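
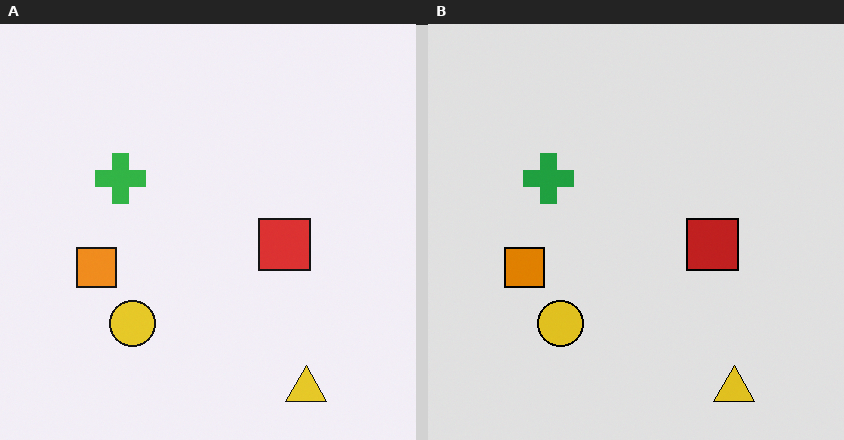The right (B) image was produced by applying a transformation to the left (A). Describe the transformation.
It was moderately posterized.

Each flat color has snapped to a coarser quantized level — most visibly, the near-white background has dropped to a flat grey.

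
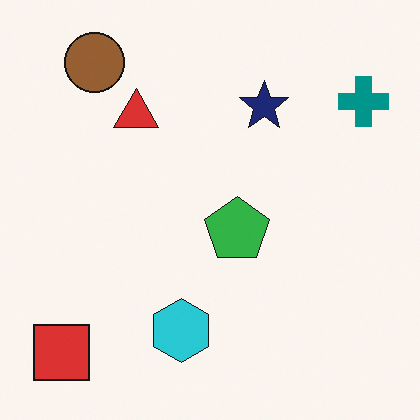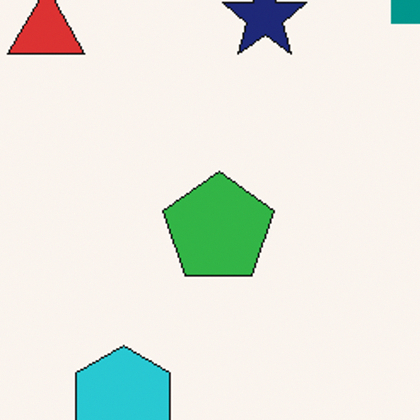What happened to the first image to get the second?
Cropped tightly and scaled back up.

The visible shapes are larger and the field of view is narrower; shapes near the original edges may be partly or wholly outside the frame — a crop-and-rescale.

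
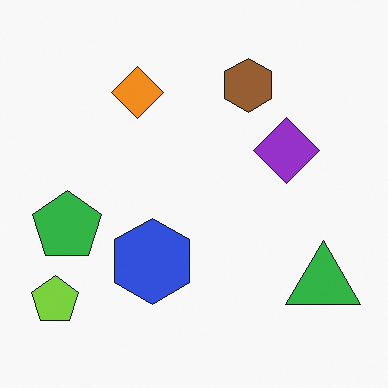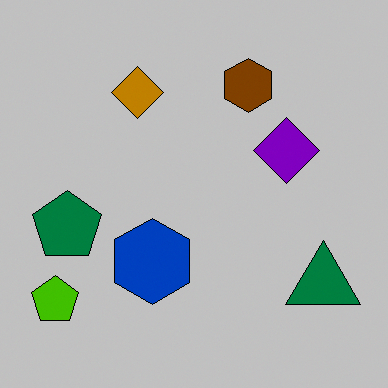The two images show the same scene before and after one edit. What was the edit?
The transformation is: heavily posterized to just a handful of flat colors.

Each flat color has snapped to a coarser quantized level — most visibly, the near-white background has dropped to a flat grey.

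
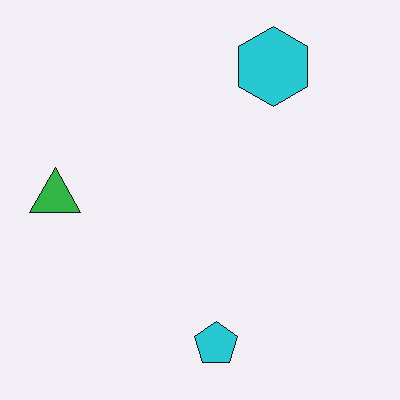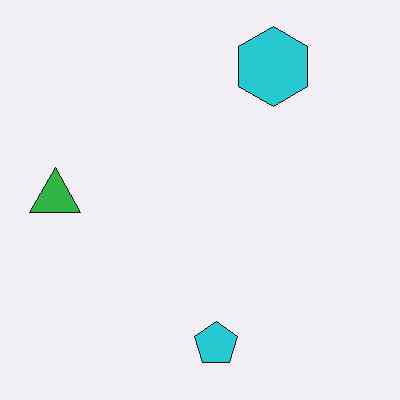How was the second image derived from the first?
The transformation is: JPEG-compressed with visible artifacts.

Blocky 8×8 compression artifacts appear around shape edges and the flat background shows ringing — characteristic JPEG degradation.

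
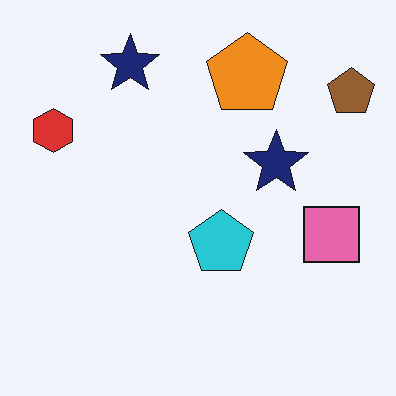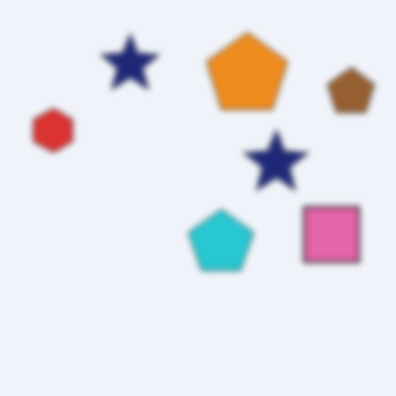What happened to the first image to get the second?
The transformation is: moderately blurred.

Shape edges and outlines are uniformly softened across the whole image.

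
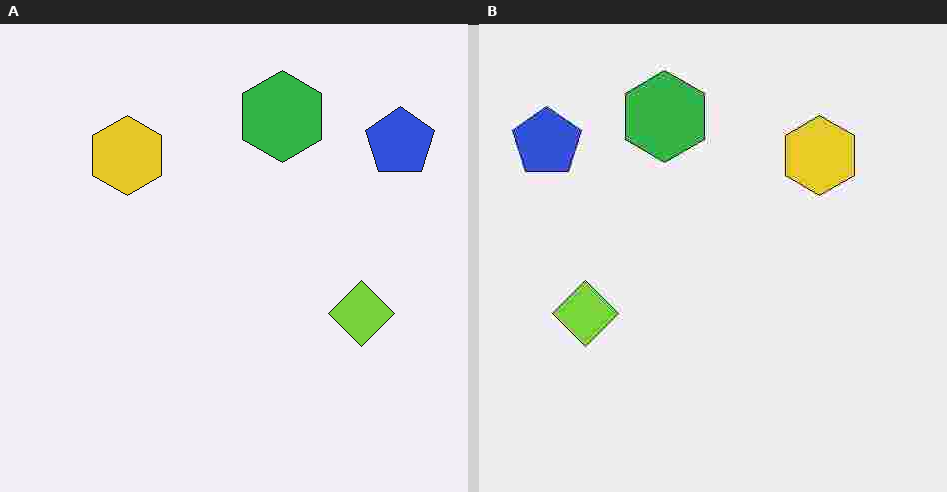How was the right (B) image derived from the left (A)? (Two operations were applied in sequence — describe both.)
It was flipped horizontally (left ↔ right), then degraded with heavy JPEG compression.

The blue pentagon is in the top-right of the left (A) image and the top-left of the right (B) — shapes on opposite sides of the vertical midline have swapped in a mirror flip. Blocky 8×8 compression artifacts appear around shape edges and the flat background shows ringing — characteristic JPEG degradation.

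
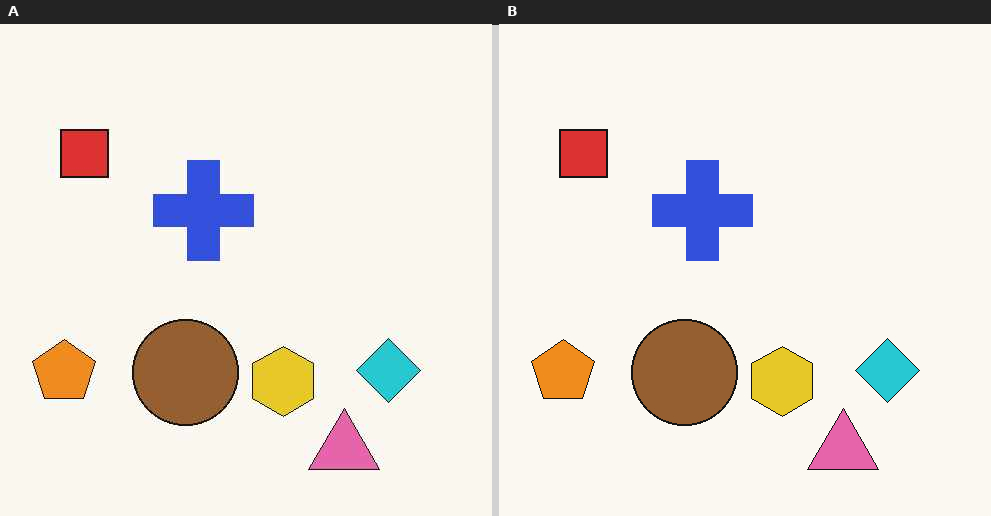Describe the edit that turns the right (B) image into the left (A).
The image was JPEG-compressed with visible artifacts.

Blocky 8×8 compression artifacts appear around shape edges and the flat background shows ringing — characteristic JPEG degradation.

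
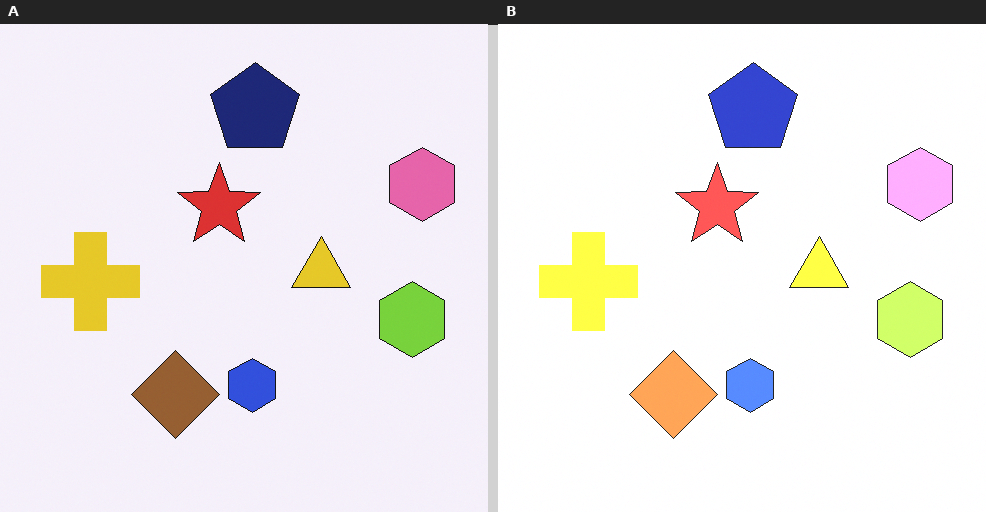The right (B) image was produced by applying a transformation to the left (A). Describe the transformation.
The image was noticeably brightened.

Every pixel — background and shapes alike — is uniformly brightened.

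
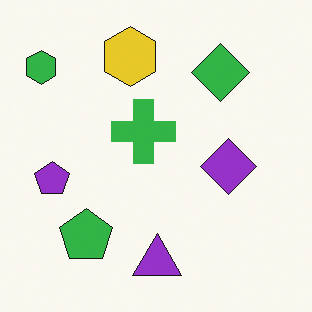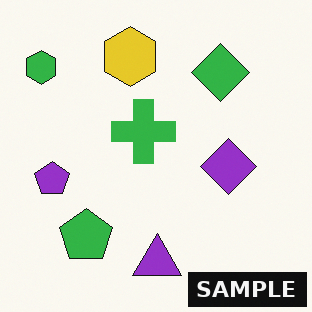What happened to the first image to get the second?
It was watermarked with the text "SAMPLE" in the lower-right corner.

A dark label reading "SAMPLE" appears in the lower-right corner.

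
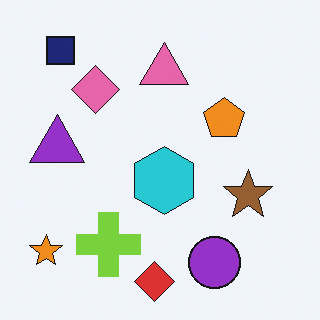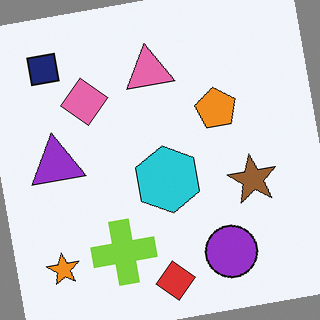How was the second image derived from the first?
Rotated counter-clockwise by a small amount.

Every shape is tilted by the same angle and the image corners show triangular fill wedges — a whole-image rotation by a non-right angle.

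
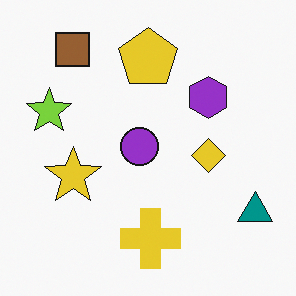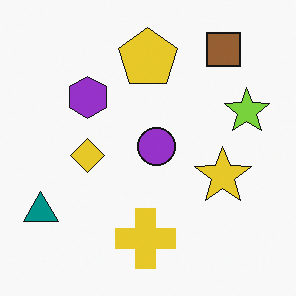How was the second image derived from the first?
The transformation is: flipped horizontally (left ↔ right).

The teal triangle is in the bottom-right of the first image and the bottom-left of the second — shapes on opposite sides of the vertical midline have swapped in a mirror flip.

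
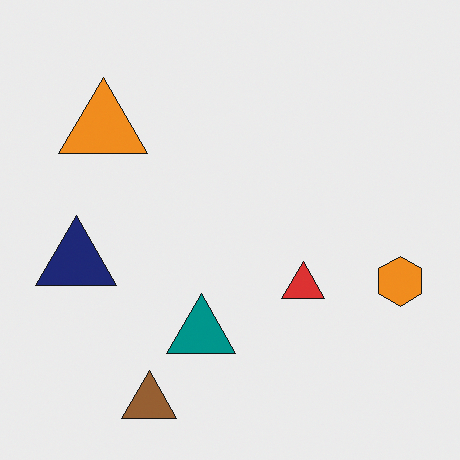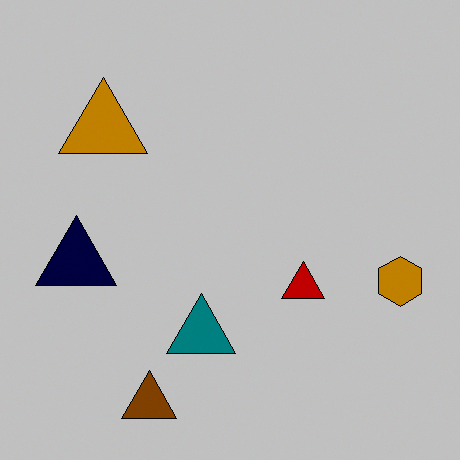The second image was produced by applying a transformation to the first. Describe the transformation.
Heavily posterized to just a handful of flat colors.

Each flat color has snapped to a coarser quantized level — most visibly, the near-white background has dropped to a flat grey.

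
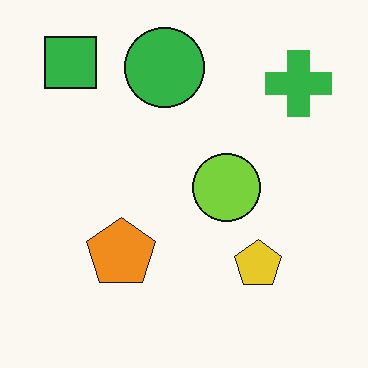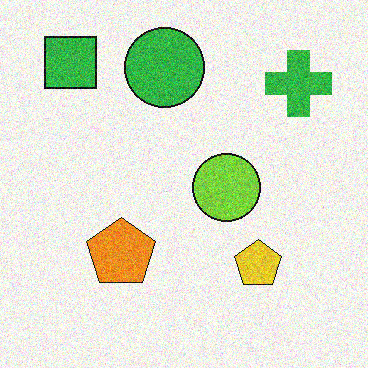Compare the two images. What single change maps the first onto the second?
The second image is the first degraded with moderate additive noise.

Random speckle covers the whole image, including the flat background.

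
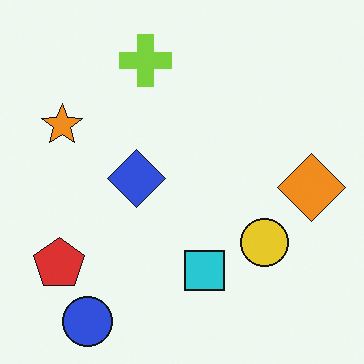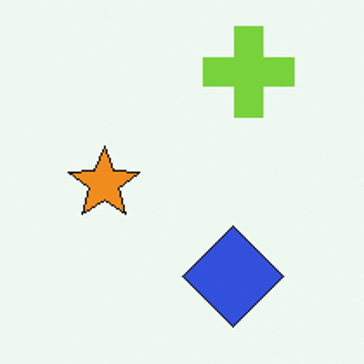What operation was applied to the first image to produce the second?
The second image is the first cropped tightly and scaled back up.

The visible shapes are larger and the field of view is narrower; shapes near the original edges may be partly or wholly outside the frame — a crop-and-rescale.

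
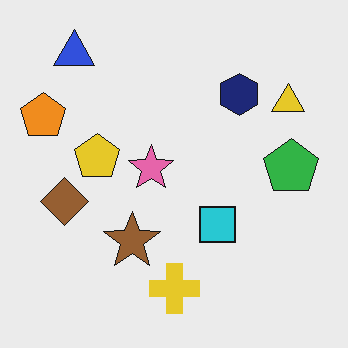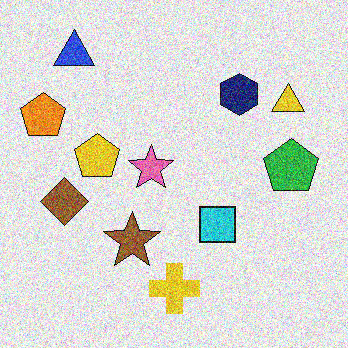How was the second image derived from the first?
The image was degraded with a thick layer of grain.

Random speckle covers the whole image, including the flat background.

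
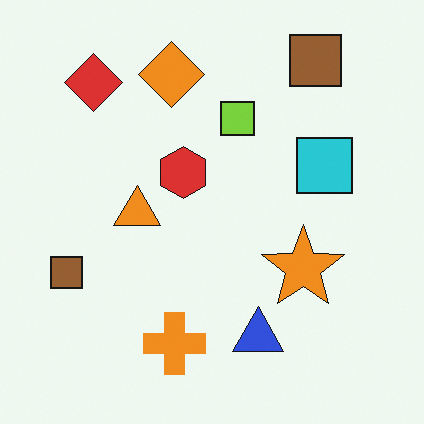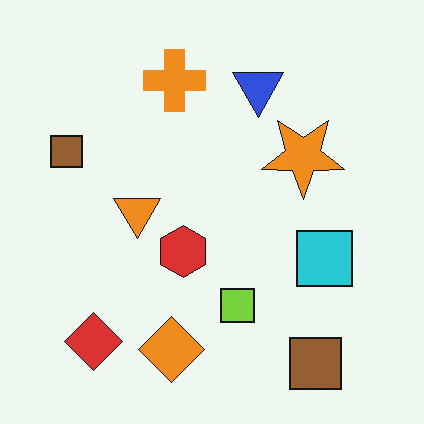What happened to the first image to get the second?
It was flipped vertically (top ↔ bottom).

The orange diamond is in the top of the first image and the bottom of the second — shapes on opposite sides of the horizontal midline have swapped in a mirror flip.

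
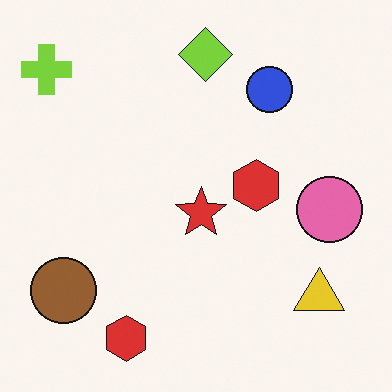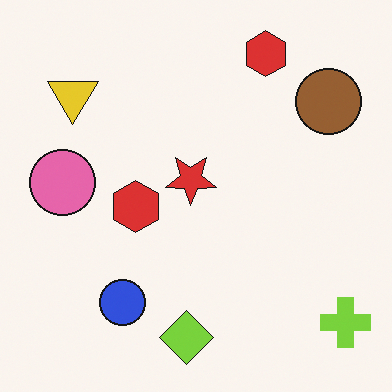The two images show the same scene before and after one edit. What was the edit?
It was rotated 180°.

The lime cross sits in the top-left of the first image and the bottom-right of the second — consistent with a whole-image 180° rotation.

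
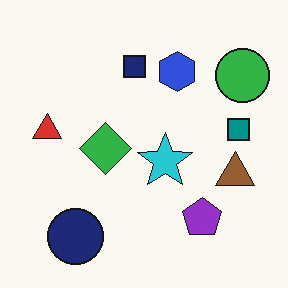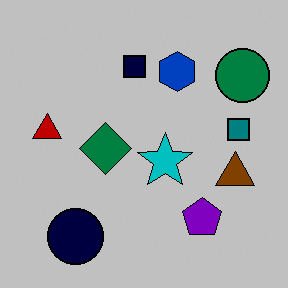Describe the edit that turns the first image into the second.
The transformation is: aggressively posterized.

Each flat color has snapped to a coarser quantized level — most visibly, the near-white background has dropped to a flat grey.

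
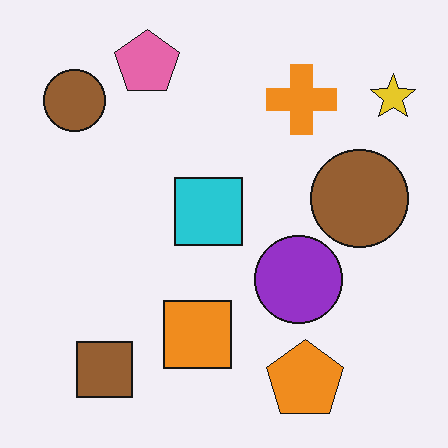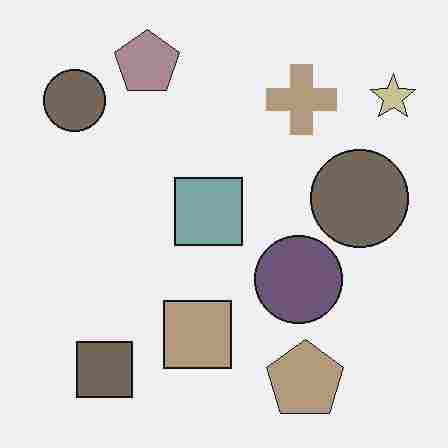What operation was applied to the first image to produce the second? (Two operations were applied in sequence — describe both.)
This is the original image made much more muted (saturation change), then degraded with heavy JPEG compression.

All colors are more muted and greyish — a global saturation change. Blocky 8×8 compression artifacts appear around shape edges and the flat background shows ringing — characteristic JPEG degradation.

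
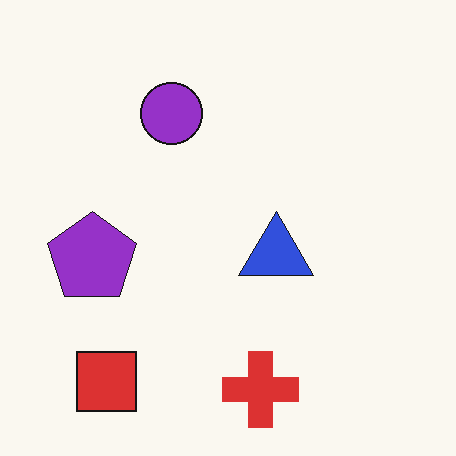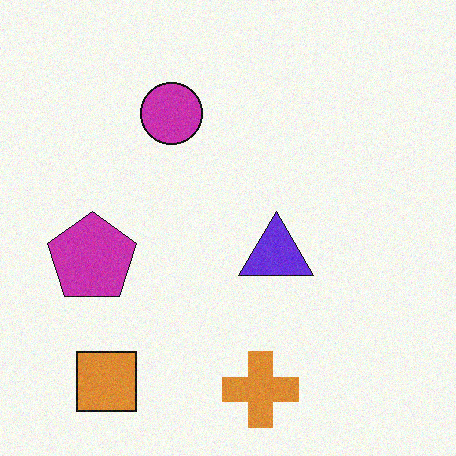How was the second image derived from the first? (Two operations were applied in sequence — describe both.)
The image was hue-shifted slightly, then degraded with subtle gaussian noise.

Every shape's color has rotated by the same amount around the hue wheel — a uniform hue shift. Random speckle covers the whole image, including the flat background.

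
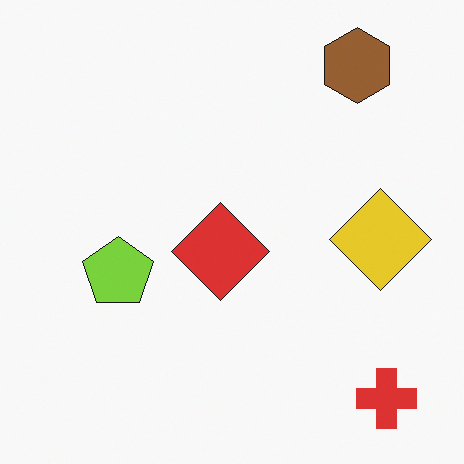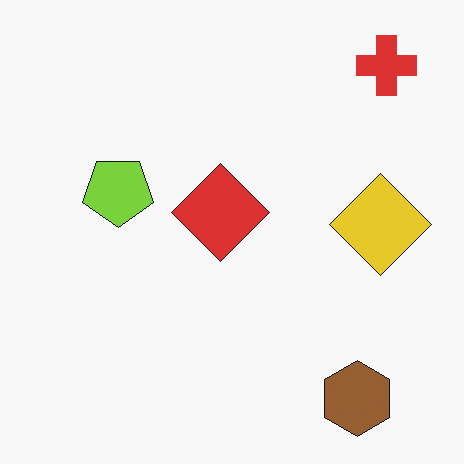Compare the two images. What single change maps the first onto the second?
Flipped vertically (top ↔ bottom).

The brown hexagon is in the top-right of the first image and the bottom-right of the second — shapes on opposite sides of the horizontal midline have swapped in a mirror flip.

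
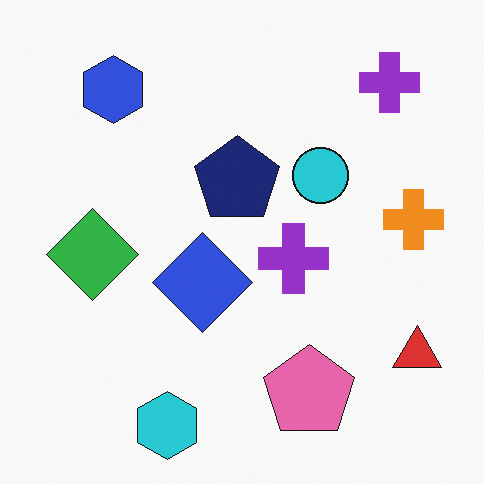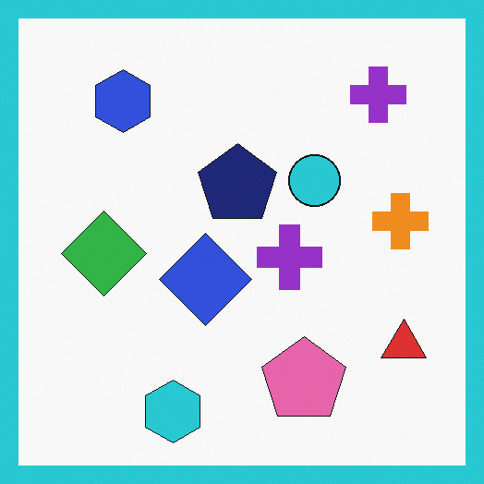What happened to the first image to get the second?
The image was framed with a cyan border.

A solid cyan frame runs around the edge of the second image, with the content slightly shrunk inside it.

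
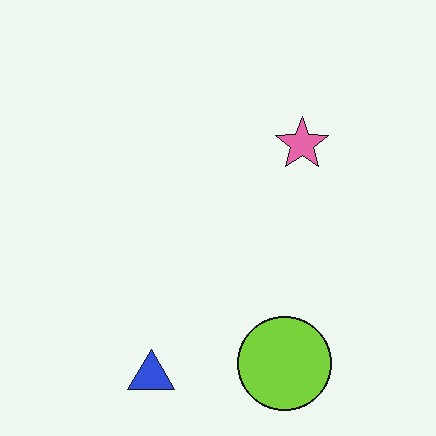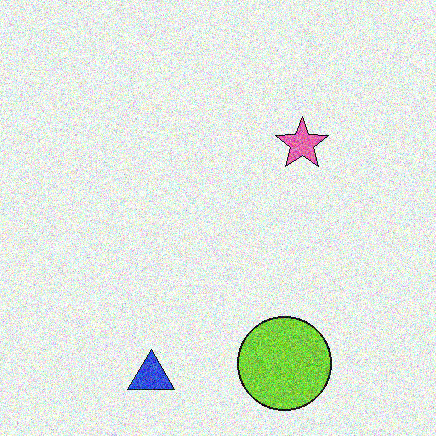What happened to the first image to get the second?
Degraded with a thick layer of grain.

Random speckle covers the whole image, including the flat background.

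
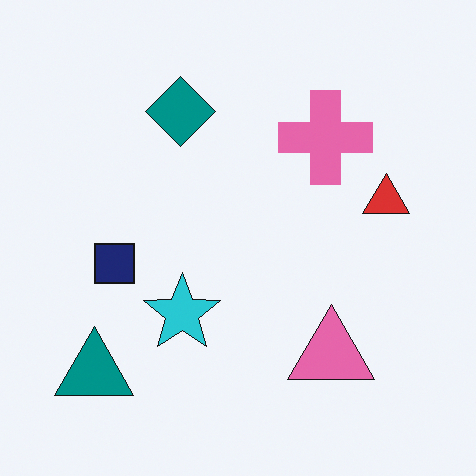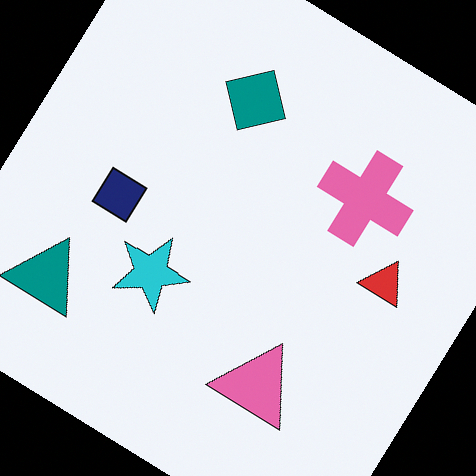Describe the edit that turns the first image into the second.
The second image is the first rotated clockwise by a large amount — several tens of degrees.

Every shape is tilted by the same angle and the image corners show triangular fill wedges — a whole-image rotation by a non-right angle.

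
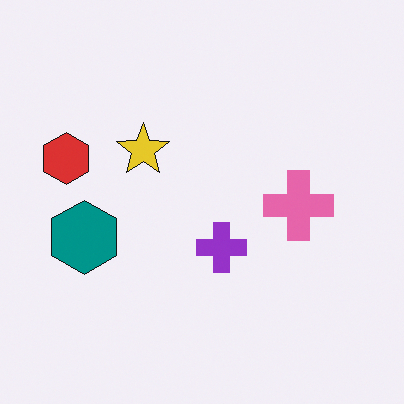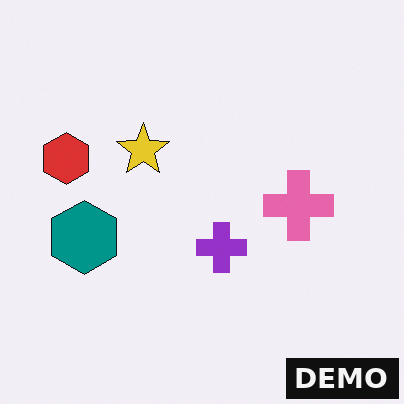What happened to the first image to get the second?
The transformation is: watermarked with the text "DEMO" in the lower-right corner.

A dark label reading "DEMO" appears in the lower-right corner.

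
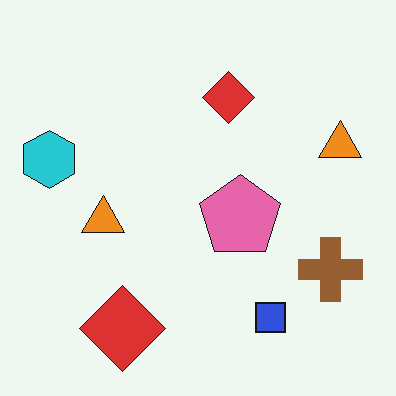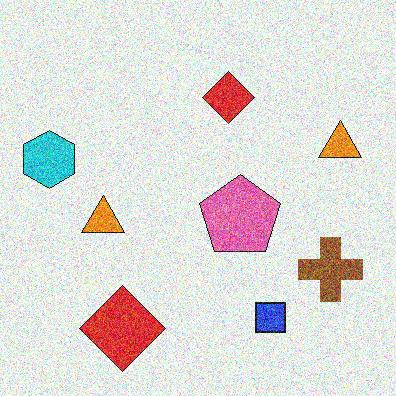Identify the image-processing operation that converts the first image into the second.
This is the original image degraded with strong gaussian noise.

Random speckle covers the whole image, including the flat background.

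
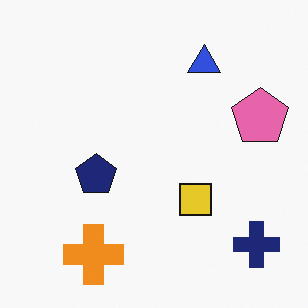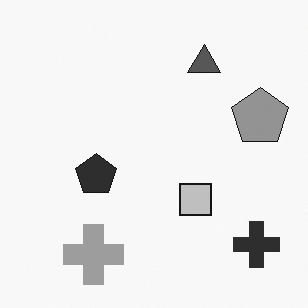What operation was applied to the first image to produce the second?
This is the original image converted to grayscale.

All color is removed — every shape is now a shade of grey.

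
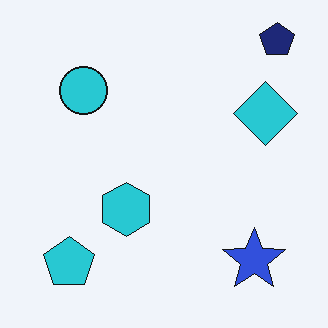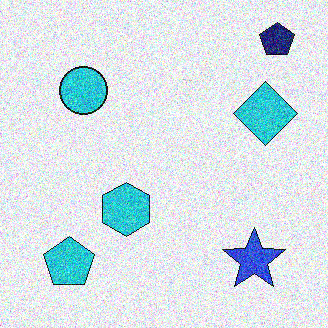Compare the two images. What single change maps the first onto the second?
The transformation is: degraded with heavy additive noise.

Random speckle covers the whole image, including the flat background.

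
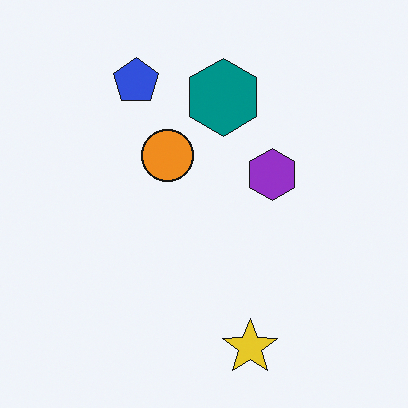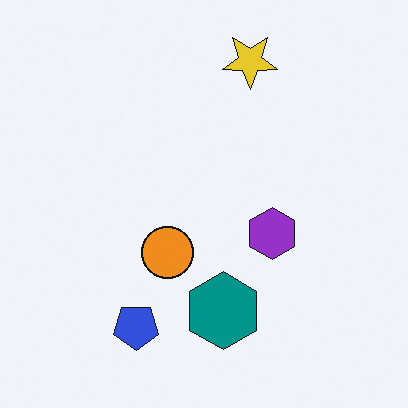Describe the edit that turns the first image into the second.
The transformation is: flipped vertically (top ↔ bottom).

The yellow star is in the bottom of the first image and the top of the second — shapes on opposite sides of the horizontal midline have swapped in a mirror flip.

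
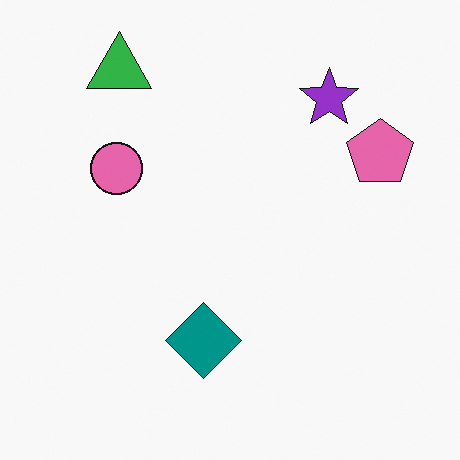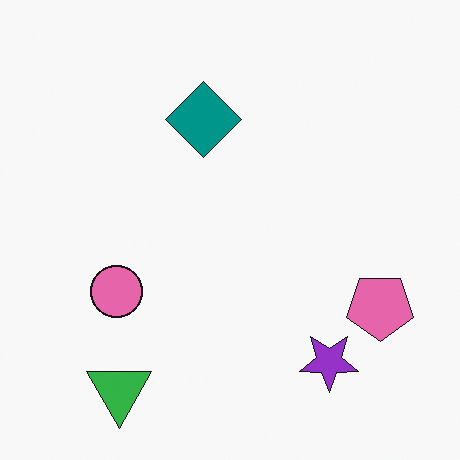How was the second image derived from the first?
This is the original image flipped vertically (top ↔ bottom).

The green triangle is in the top-left of the first image and the bottom-left of the second — shapes on opposite sides of the horizontal midline have swapped in a mirror flip.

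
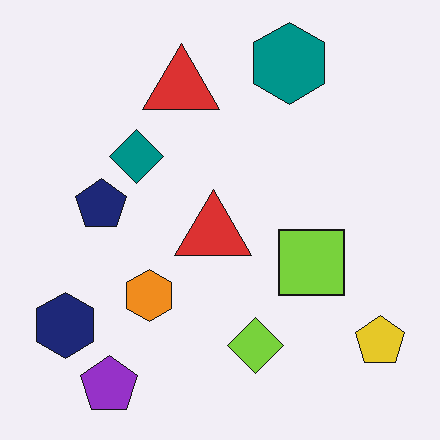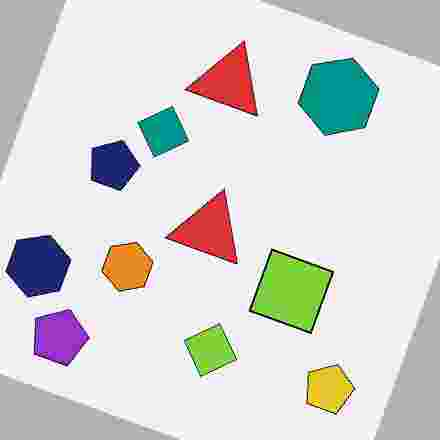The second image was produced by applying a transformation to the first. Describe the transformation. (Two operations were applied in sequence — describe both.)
The transformation is: rotated clockwise by a moderate amount, then heavily JPEG-compressed with obvious blocking artifacts.

Every shape is tilted by the same angle and the image corners show triangular fill wedges — a whole-image rotation by a non-right angle. Blocky 8×8 compression artifacts appear around shape edges and the flat background shows ringing — characteristic JPEG degradation.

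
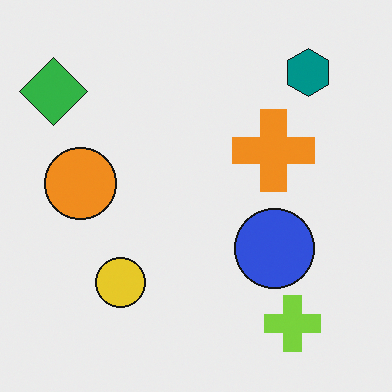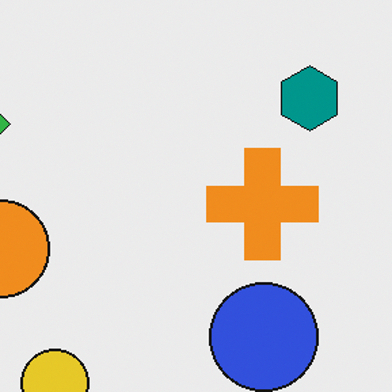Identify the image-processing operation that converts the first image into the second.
Cropped slightly and scaled back up.

The visible shapes are larger and the field of view is narrower; shapes near the original edges may be partly or wholly outside the frame — a crop-and-rescale.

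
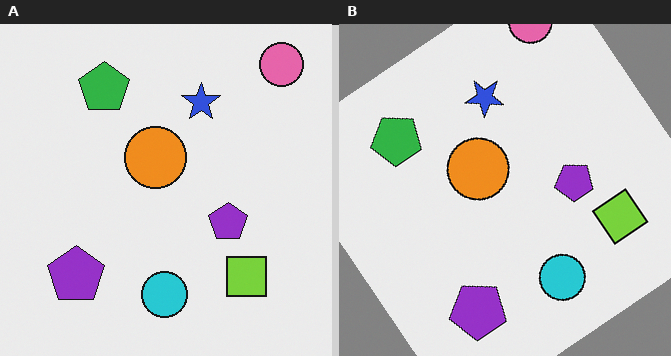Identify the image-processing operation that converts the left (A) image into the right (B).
This is the original image rotated counter-clockwise by a large amount — several tens of degrees.

Every shape is tilted by the same angle and the image corners show triangular fill wedges — a whole-image rotation by a non-right angle.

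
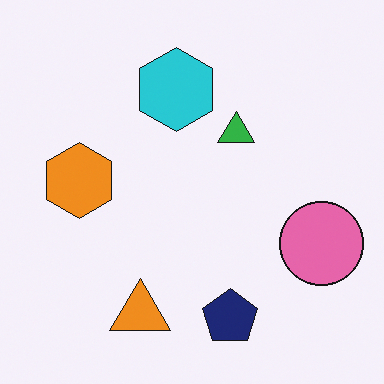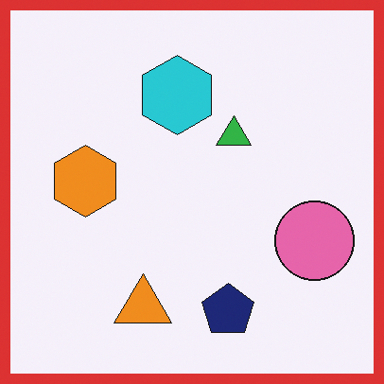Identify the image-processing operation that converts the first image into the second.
The second image is the first framed with a red border.

A solid red frame runs around the edge of the second image, with the content slightly shrunk inside it.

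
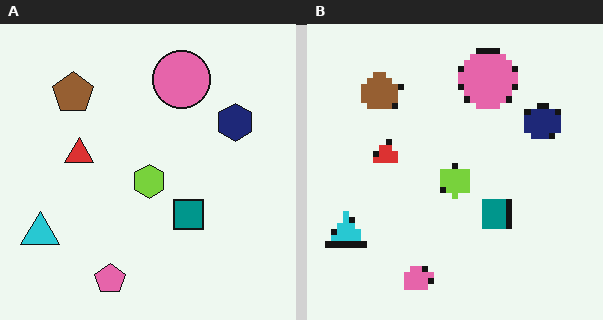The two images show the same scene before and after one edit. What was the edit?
It was moderately pixelated.

Shapes are reduced to large square blocks; fine edges and outlines are lost — a downscale-then-upscale (mosaic) effect.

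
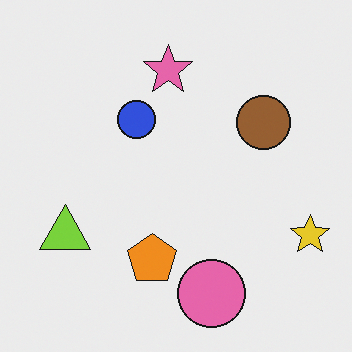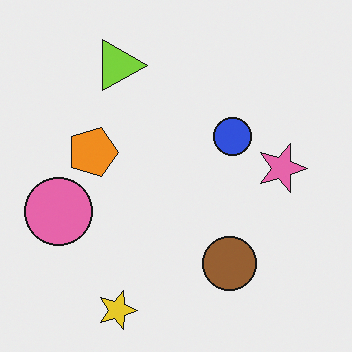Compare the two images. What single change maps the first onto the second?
The second image is the first rotated 90° clockwise.

The yellow star sits in the bottom-right of the first image and the bottom-left of the second — consistent with a whole-image 90° clockwise rotation.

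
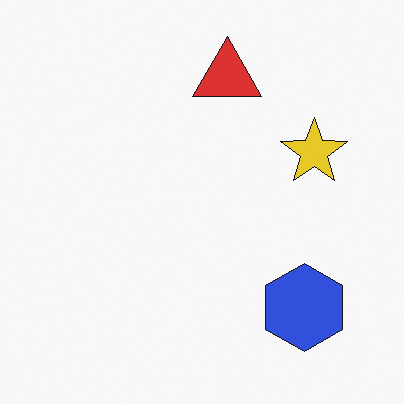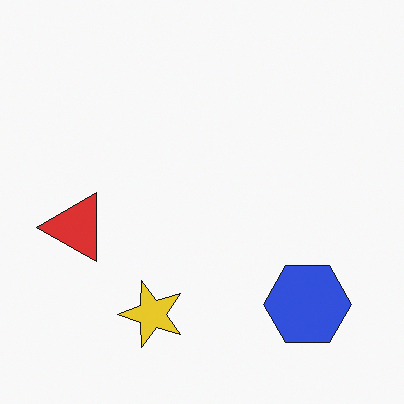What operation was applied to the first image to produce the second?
The transformation is: transposed (reflected across the top-left ↔ bottom-right diagonal).

Shapes have swapped their row and column positions — what was in the top-right is now in the bottom-left — a diagonal reflection.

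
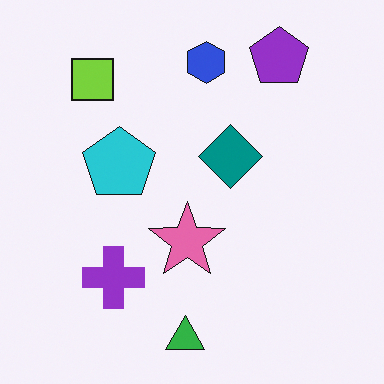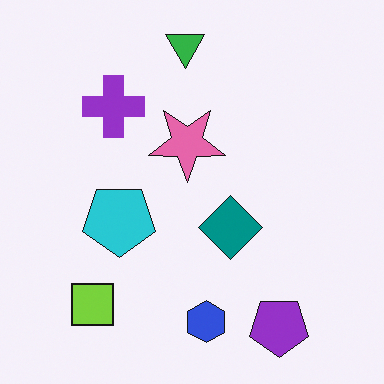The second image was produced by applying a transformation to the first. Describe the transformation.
The second image is the first flipped vertically (top ↔ bottom).

The green triangle is in the bottom of the first image and the top of the second — shapes on opposite sides of the horizontal midline have swapped in a mirror flip.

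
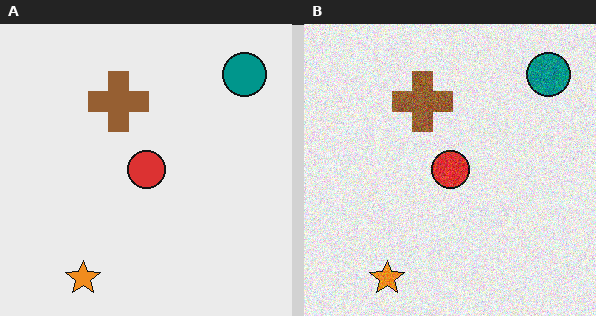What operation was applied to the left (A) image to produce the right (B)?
The image was degraded with moderate additive noise.

Random speckle covers the whole image, including the flat background.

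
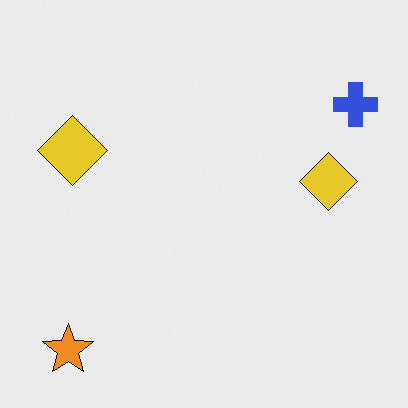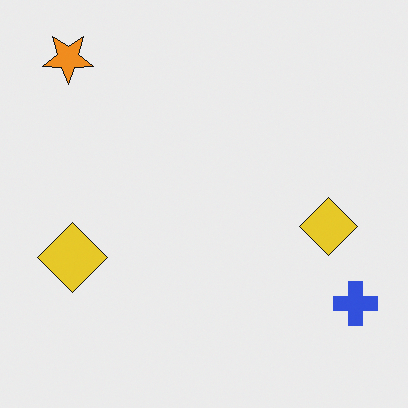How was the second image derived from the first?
The second image is the first flipped vertically (top ↔ bottom).

The orange star is in the bottom-left of the first image and the top-left of the second — shapes on opposite sides of the horizontal midline have swapped in a mirror flip.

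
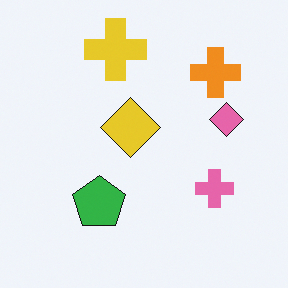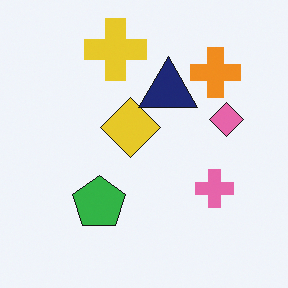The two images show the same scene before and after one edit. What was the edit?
The image was overlaid with an additional navy triangle.

A navy triangle appears in the second image that is absent from the first.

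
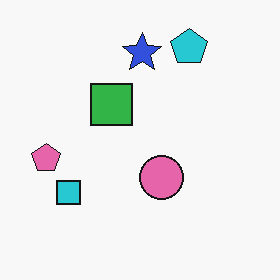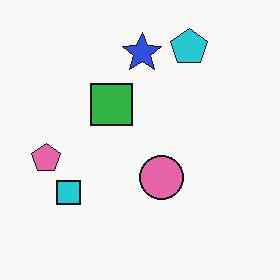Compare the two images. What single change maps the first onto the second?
The second image is the first given moderate JPEG compression.

Blocky 8×8 compression artifacts appear around shape edges and the flat background shows ringing — characteristic JPEG degradation.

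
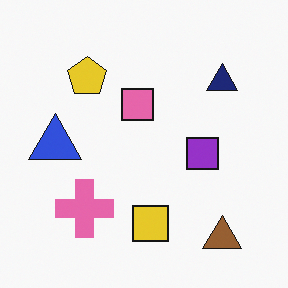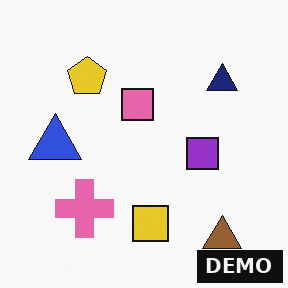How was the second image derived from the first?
The transformation is: watermarked with the text "DEMO" in the lower-right corner.

A dark label reading "DEMO" appears in the lower-right corner.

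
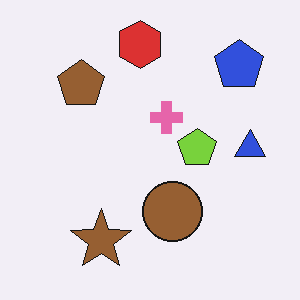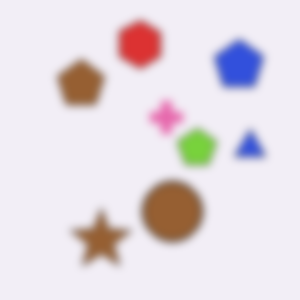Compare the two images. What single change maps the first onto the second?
It was noticeably gaussian-blurred.

Shape edges and outlines are uniformly softened across the whole image.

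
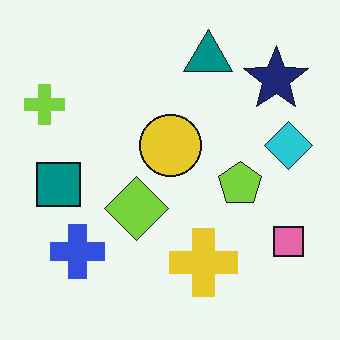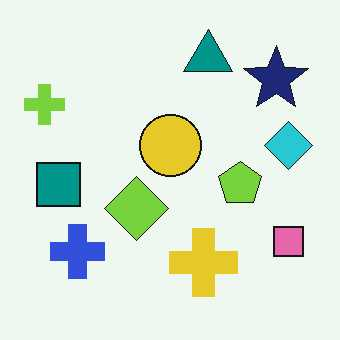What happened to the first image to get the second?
The second image is the first JPEG-compressed with visible artifacts.

Blocky 8×8 compression artifacts appear around shape edges and the flat background shows ringing — characteristic JPEG degradation.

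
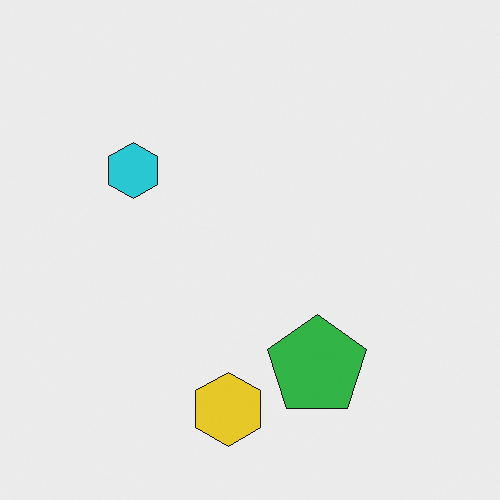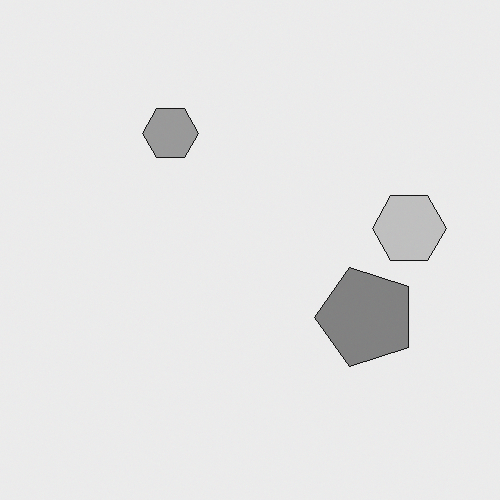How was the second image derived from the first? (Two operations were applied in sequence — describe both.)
The transformation is: converted to grayscale, then transposed (reflected across the top-left ↔ bottom-right diagonal).

All color is removed — every shape is now a shade of grey. Shapes have swapped their row and column positions — what was in the top-right is now in the bottom-left — a diagonal reflection.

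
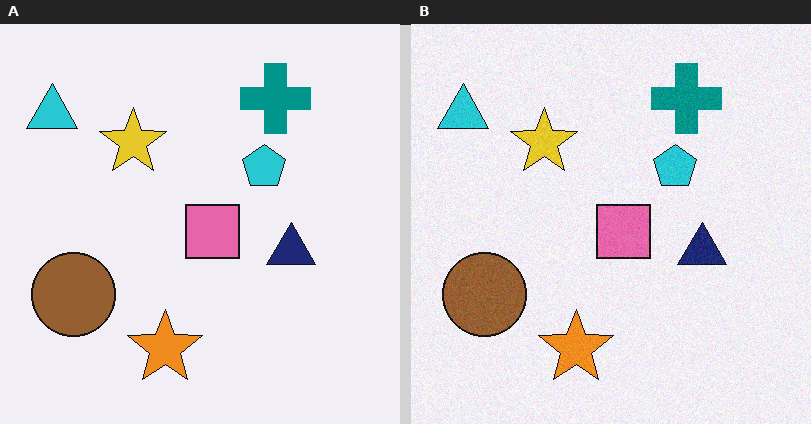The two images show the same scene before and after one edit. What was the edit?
The transformation is: degraded with light additive noise.

Random speckle covers the whole image, including the flat background.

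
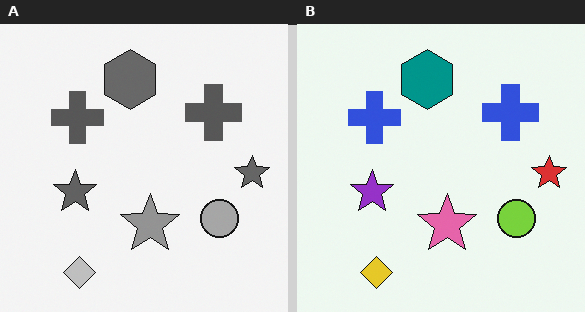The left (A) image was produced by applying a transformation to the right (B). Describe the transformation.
It was converted to grayscale.

All color is removed — every shape is now a shade of grey.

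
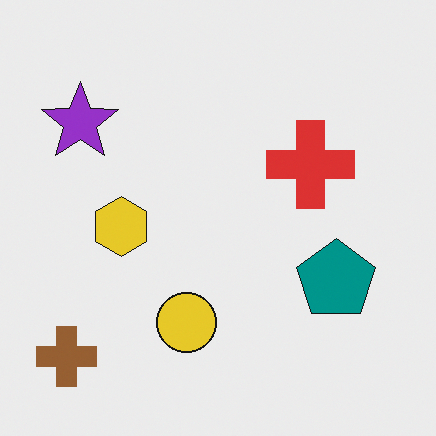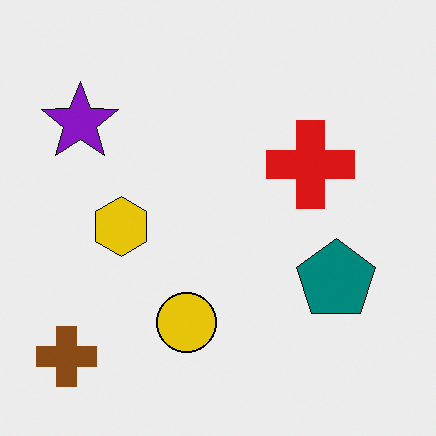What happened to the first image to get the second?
This is the original image given slightly increased contrast.

Tones are pushed away from mid-grey across the whole image — a global contrast change.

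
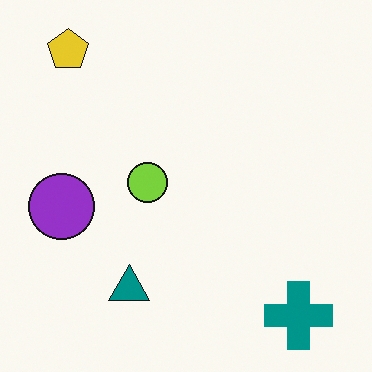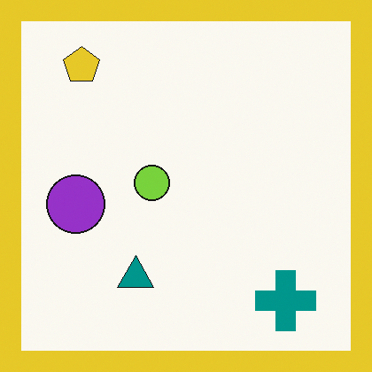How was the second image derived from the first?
It was framed with a yellow border.

A solid yellow frame runs around the edge of the second image, with the content slightly shrunk inside it.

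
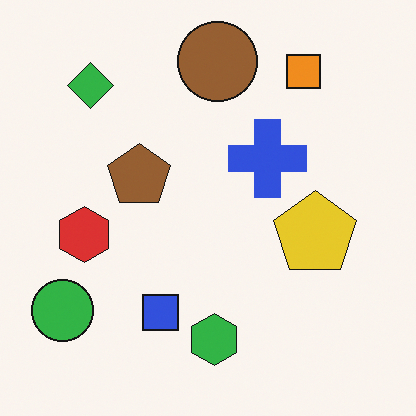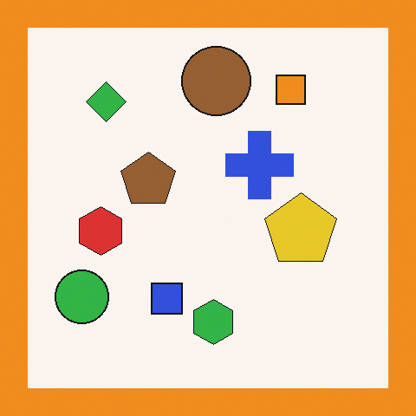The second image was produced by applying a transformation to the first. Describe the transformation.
The image was framed with a orange border.

A solid orange frame runs around the edge of the second image, with the content slightly shrunk inside it.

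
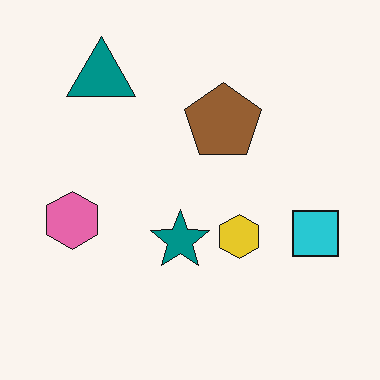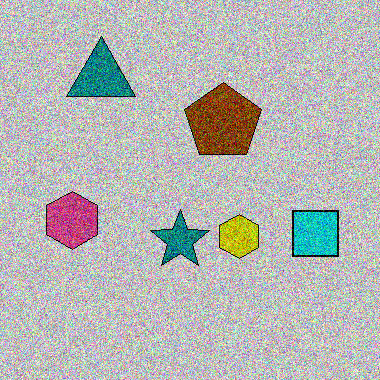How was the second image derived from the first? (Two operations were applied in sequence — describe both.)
Heavily posterized to just a handful of flat colors, then degraded with a thick layer of grain.

Each flat color has snapped to a coarser quantized level — most visibly, the near-white background has dropped to a flat grey. Random speckle covers the whole image, including the flat background.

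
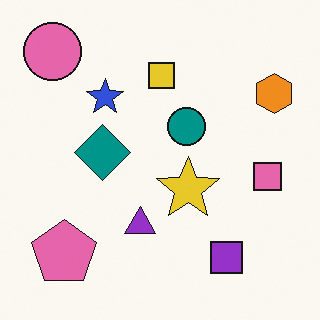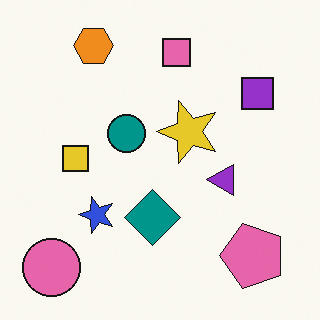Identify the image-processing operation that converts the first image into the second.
The image was rotated 90° counter-clockwise.

The pink circle sits in the top-left of the first image and the bottom-left of the second — consistent with a whole-image 90° counter-clockwise rotation.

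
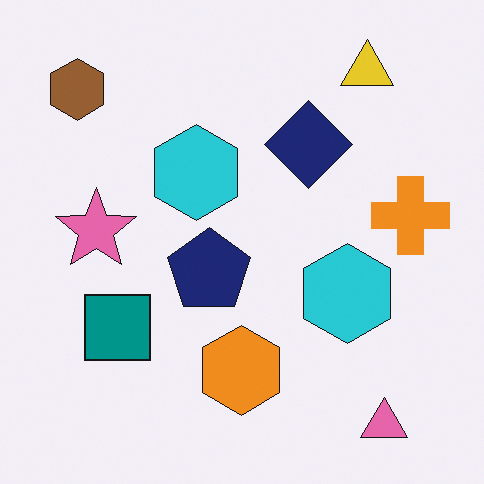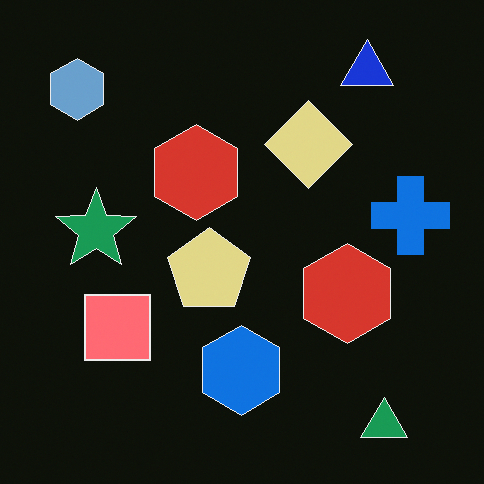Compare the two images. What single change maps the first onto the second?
The image was color-inverted (negative).

The light background has become dark and every shape's color is its complement — a photographic negative.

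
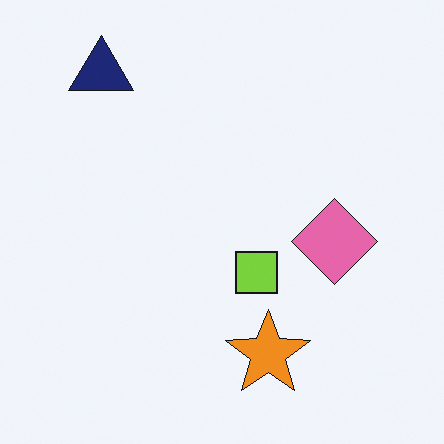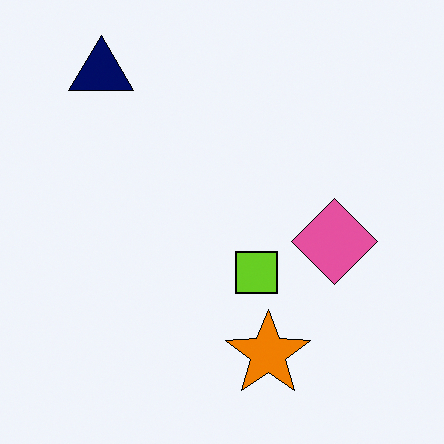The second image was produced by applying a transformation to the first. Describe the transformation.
The transformation is: given slightly increased contrast.

Tones are pushed away from mid-grey across the whole image — a global contrast change.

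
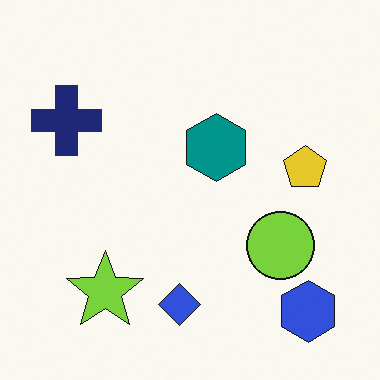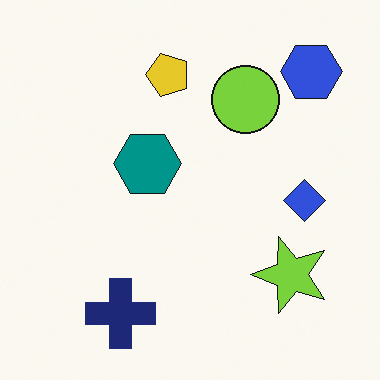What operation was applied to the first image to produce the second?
Rotated 90° counter-clockwise.

The blue hexagon sits in the bottom-right of the first image and the top-right of the second — consistent with a whole-image 90° counter-clockwise rotation.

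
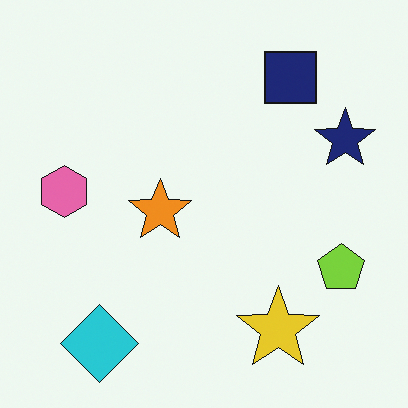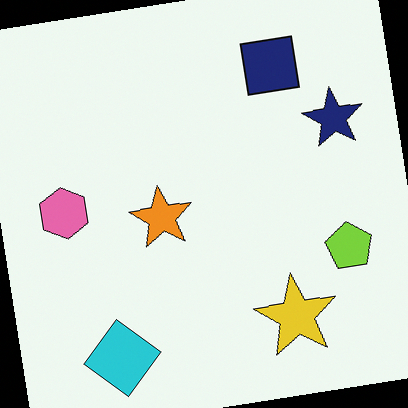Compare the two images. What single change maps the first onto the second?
It was rotated counter-clockwise by a small amount.

Every shape is tilted by the same angle and the image corners show triangular fill wedges — a whole-image rotation by a non-right angle.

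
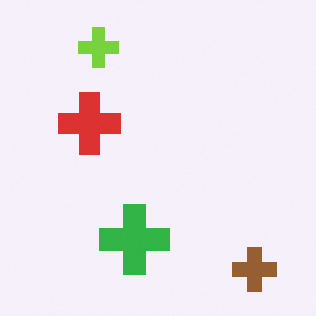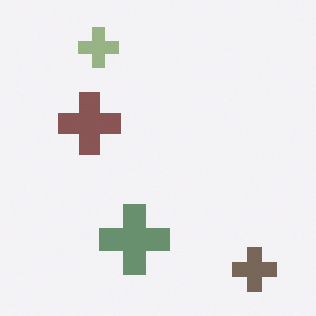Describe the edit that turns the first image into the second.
This is the original image heavily desaturated.

All colors are more muted and greyish — a global saturation change.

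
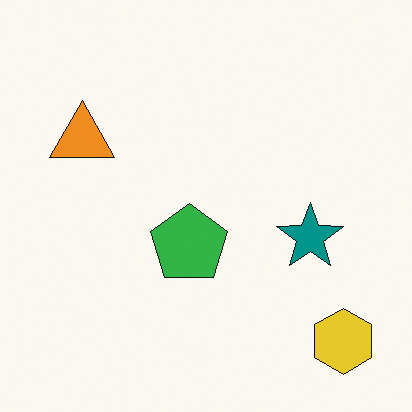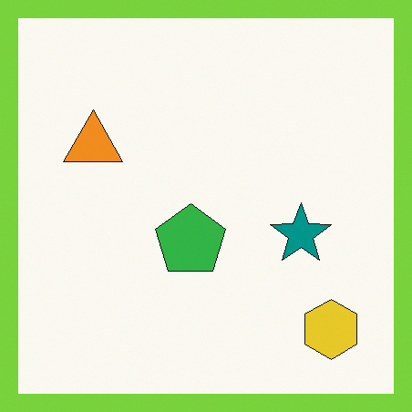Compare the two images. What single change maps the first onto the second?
Framed with a lime border.

A solid lime frame runs around the edge of the second image, with the content slightly shrunk inside it.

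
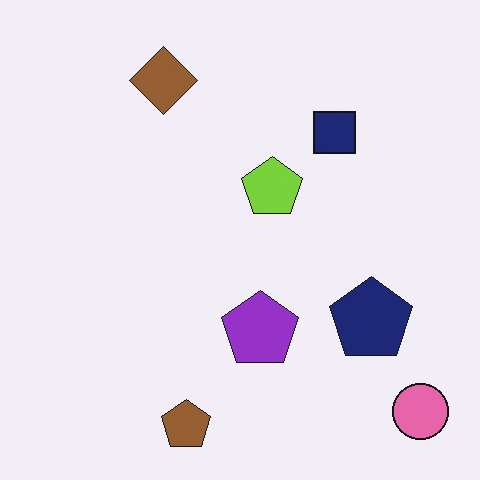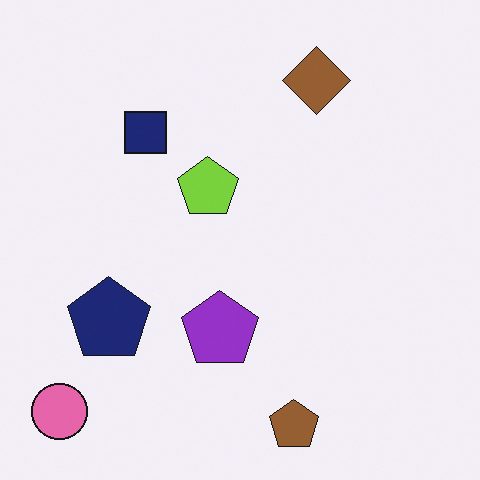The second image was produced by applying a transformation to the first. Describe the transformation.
The transformation is: flipped horizontally (left ↔ right).

The pink circle is in the bottom-right of the first image and the bottom-left of the second — shapes on opposite sides of the vertical midline have swapped in a mirror flip.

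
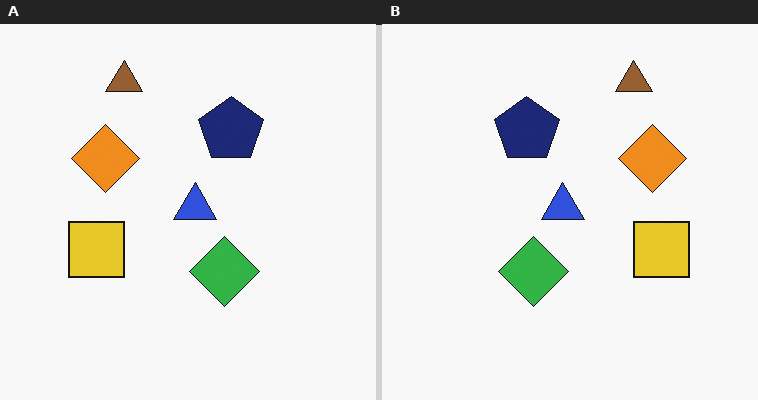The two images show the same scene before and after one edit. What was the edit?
The transformation is: flipped horizontally (left ↔ right).

The yellow square is in the left of the left (A) image and the right of the right (B) — shapes on opposite sides of the vertical midline have swapped in a mirror flip.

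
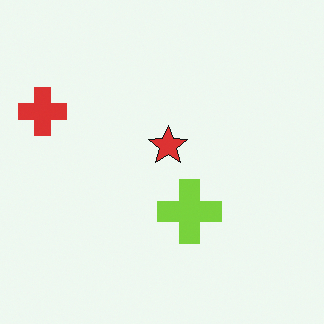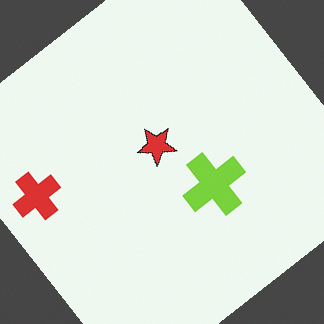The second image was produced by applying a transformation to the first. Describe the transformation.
The transformation is: rotated counter-clockwise by a large amount — several tens of degrees.

Every shape is tilted by the same angle and the image corners show triangular fill wedges — a whole-image rotation by a non-right angle.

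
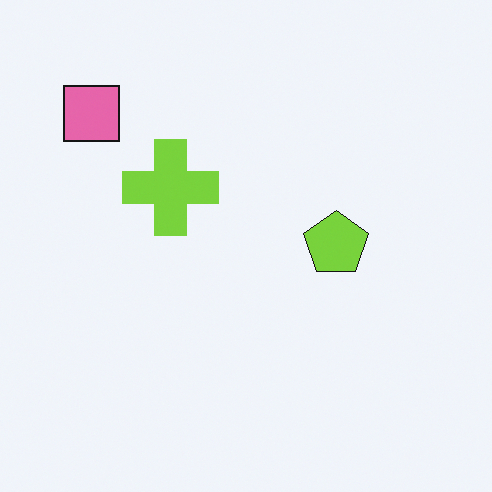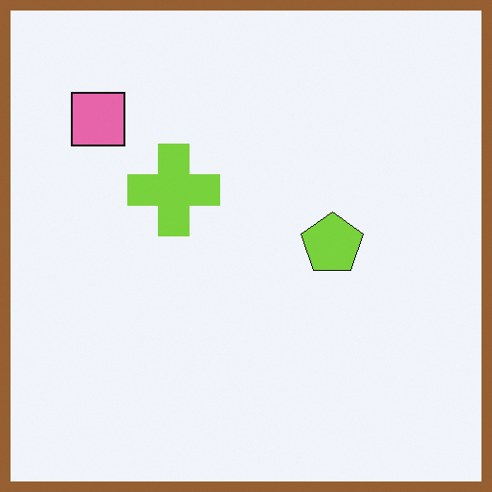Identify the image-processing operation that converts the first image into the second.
This is the original image framed with a brown border.

A solid brown frame runs around the edge of the second image, with the content slightly shrunk inside it.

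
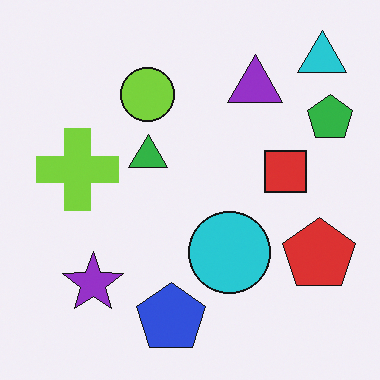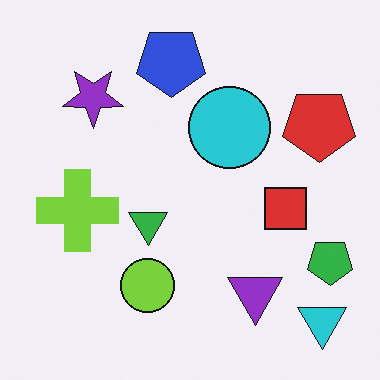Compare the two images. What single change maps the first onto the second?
The image was flipped vertically (top ↔ bottom).

The cyan triangle is in the top-right of the first image and the bottom-right of the second — shapes on opposite sides of the horizontal midline have swapped in a mirror flip.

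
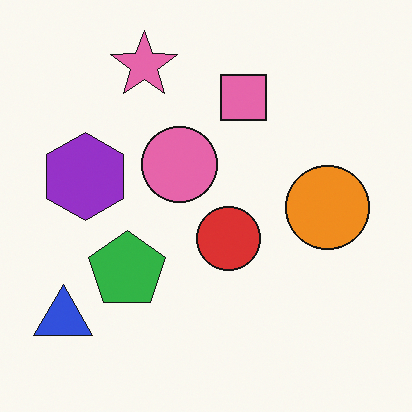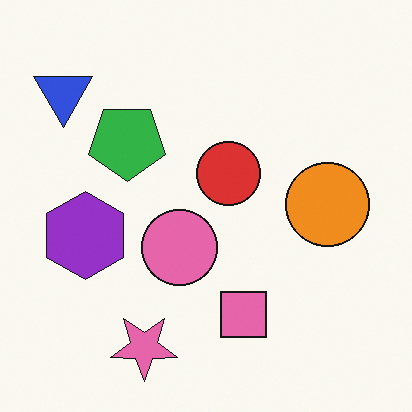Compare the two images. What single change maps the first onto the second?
It was flipped vertically (top ↔ bottom).

The pink star is in the top of the first image and the bottom of the second — shapes on opposite sides of the horizontal midline have swapped in a mirror flip.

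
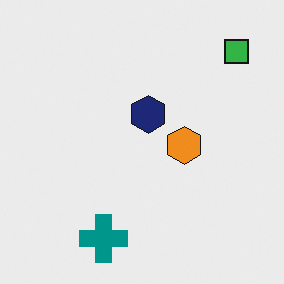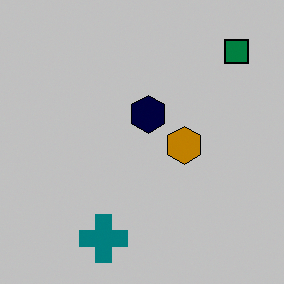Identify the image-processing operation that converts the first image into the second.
Aggressively posterized.

Each flat color has snapped to a coarser quantized level — most visibly, the near-white background has dropped to a flat grey.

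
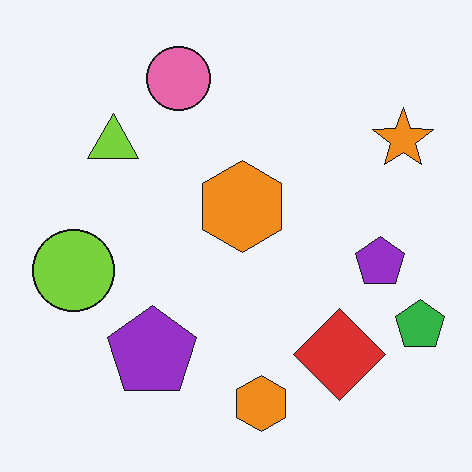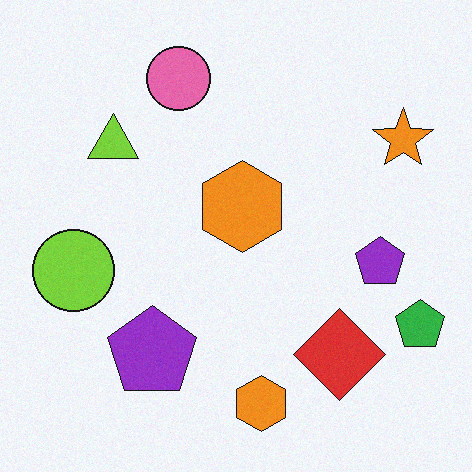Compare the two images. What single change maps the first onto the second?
It was degraded with light additive noise.

Random speckle covers the whole image, including the flat background.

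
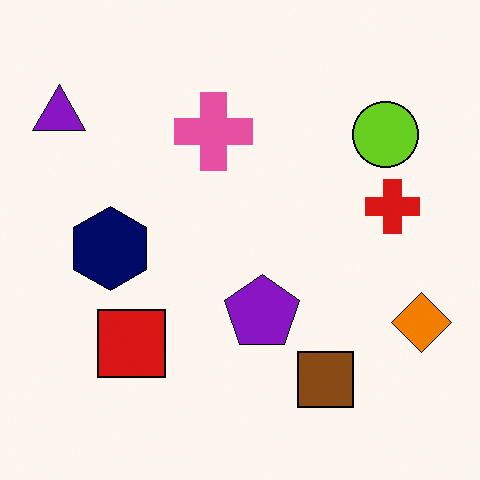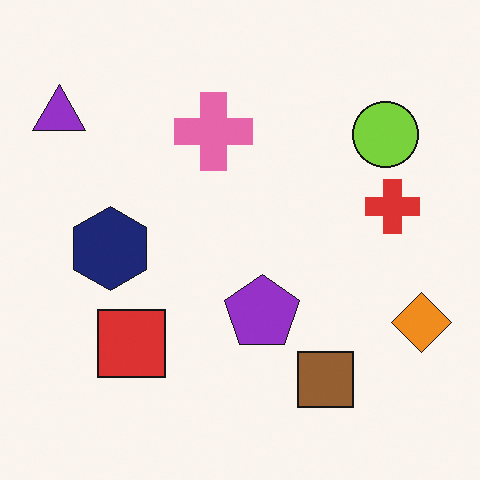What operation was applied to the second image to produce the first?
The transformation is: given slightly increased contrast.

Tones are pushed away from mid-grey across the whole image — a global contrast change.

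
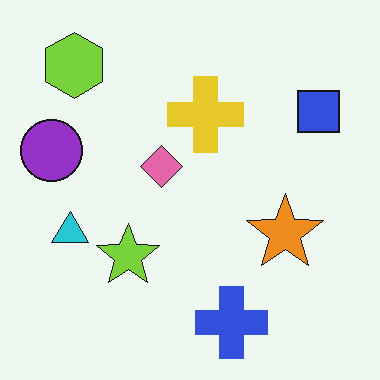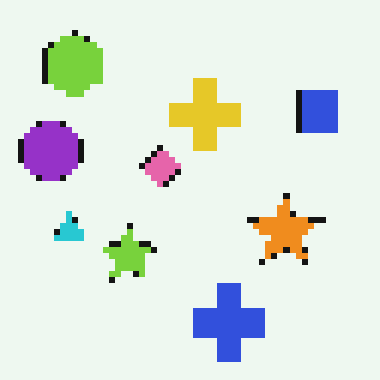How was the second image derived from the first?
It was pixelated into visible square blocks.

Shapes are reduced to large square blocks; fine edges and outlines are lost — a downscale-then-upscale (mosaic) effect.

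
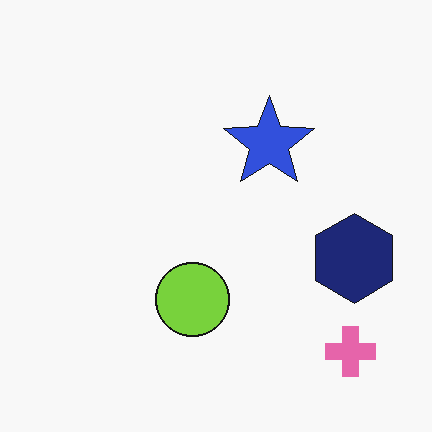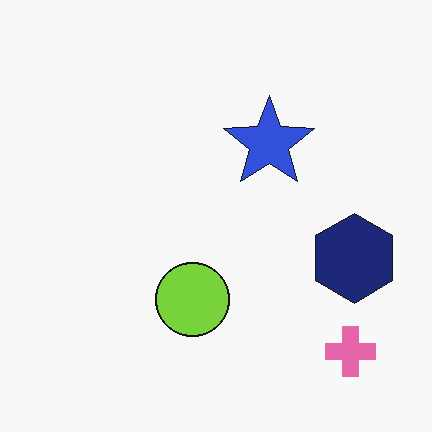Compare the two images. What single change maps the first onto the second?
The transformation is: given moderate JPEG compression.

Blocky 8×8 compression artifacts appear around shape edges and the flat background shows ringing — characteristic JPEG degradation.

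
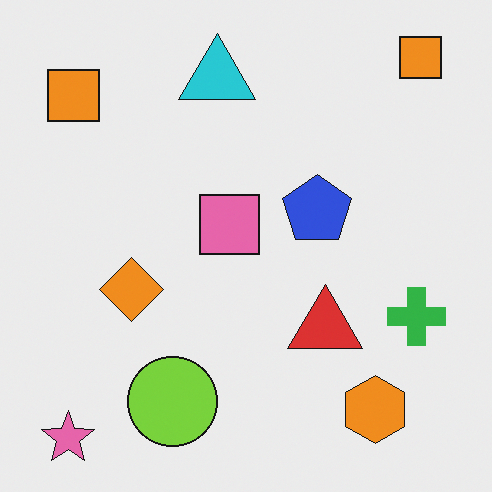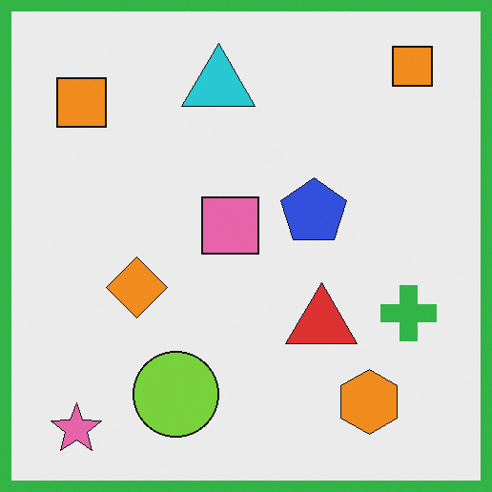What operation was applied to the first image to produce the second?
The transformation is: framed with a green border.

A solid green frame runs around the edge of the second image, with the content slightly shrunk inside it.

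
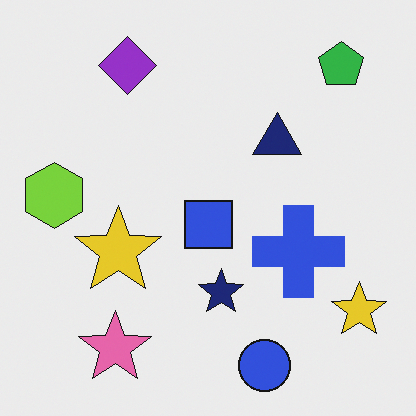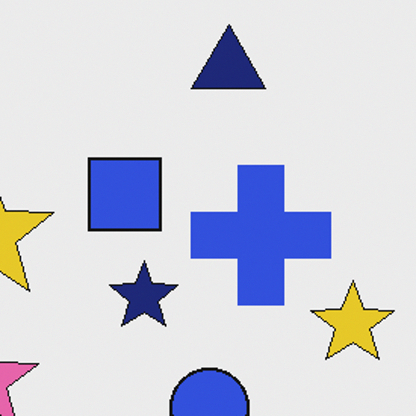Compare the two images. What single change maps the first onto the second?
The second image is the first cropped to a modestly smaller region and rescaled.

The visible shapes are larger and the field of view is narrower; shapes near the original edges may be partly or wholly outside the frame — a crop-and-rescale.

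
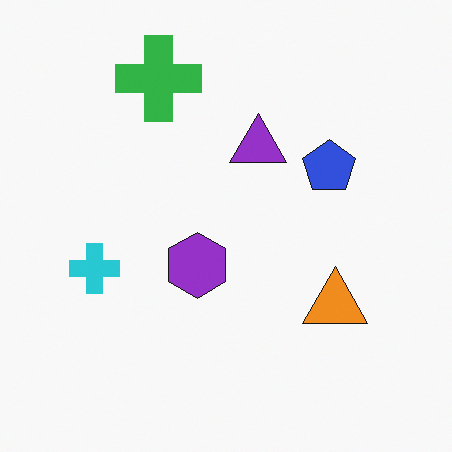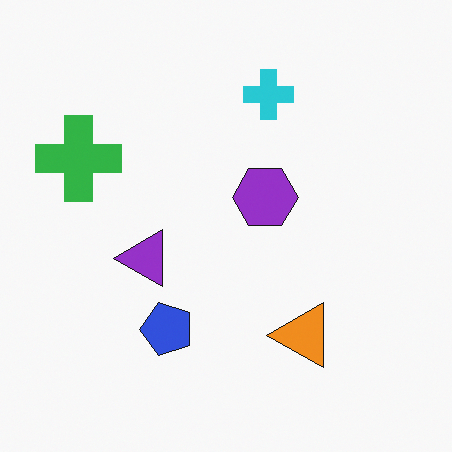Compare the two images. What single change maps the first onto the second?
The second image is the first transposed (reflected across the top-left ↔ bottom-right diagonal).

Shapes have swapped their row and column positions — what was in the top-right is now in the bottom-left — a diagonal reflection.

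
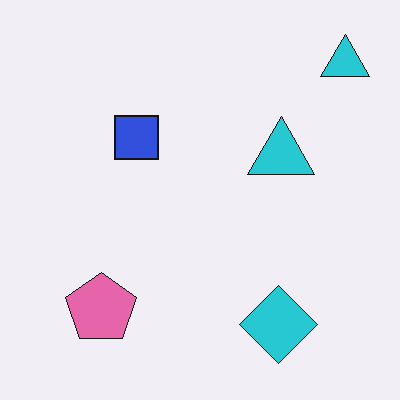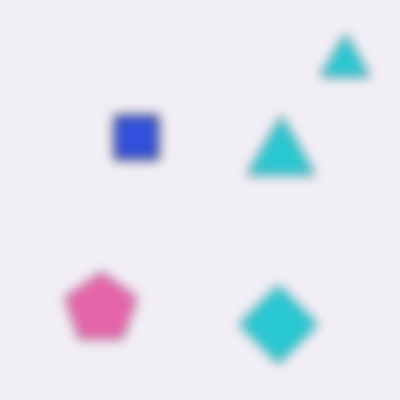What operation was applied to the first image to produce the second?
Strongly gaussian-blurred.

Shape edges and outlines are uniformly softened across the whole image.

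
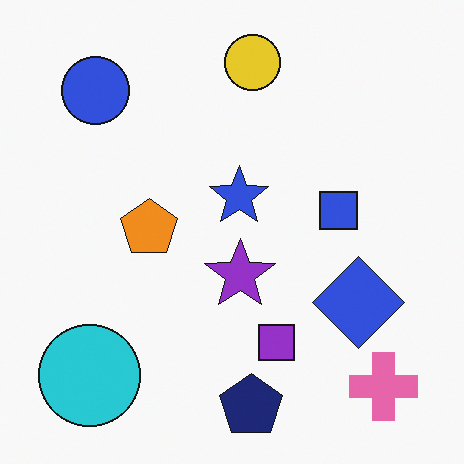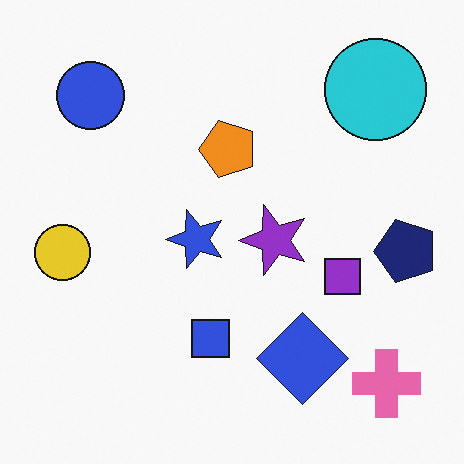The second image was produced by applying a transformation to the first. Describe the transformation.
The transformation is: transposed (reflected across the top-left ↔ bottom-right diagonal).

Shapes have swapped their row and column positions — what was in the top-right is now in the bottom-left — a diagonal reflection.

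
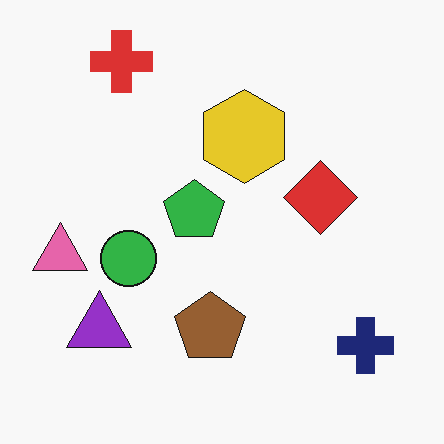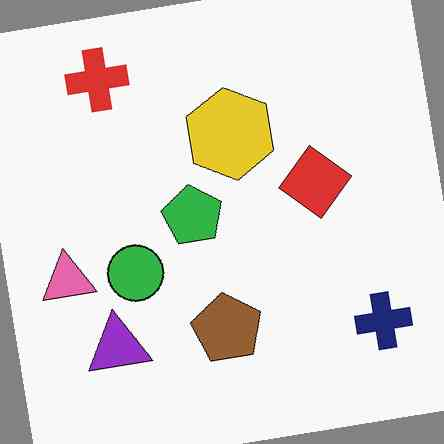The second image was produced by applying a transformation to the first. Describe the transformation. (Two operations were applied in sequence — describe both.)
The transformation is: rotated counter-clockwise by a small amount, then JPEG-compressed with visible artifacts.

Every shape is tilted by the same angle and the image corners show triangular fill wedges — a whole-image rotation by a non-right angle. Blocky 8×8 compression artifacts appear around shape edges and the flat background shows ringing — characteristic JPEG degradation.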